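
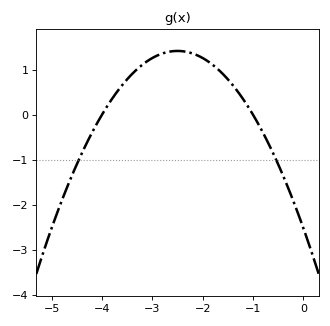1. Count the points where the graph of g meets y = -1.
2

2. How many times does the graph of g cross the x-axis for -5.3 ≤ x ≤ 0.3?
2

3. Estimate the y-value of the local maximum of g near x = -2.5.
1.42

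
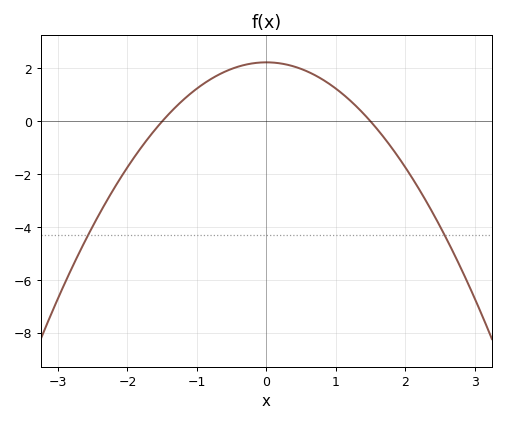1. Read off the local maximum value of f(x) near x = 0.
2.2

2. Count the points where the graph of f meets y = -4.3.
2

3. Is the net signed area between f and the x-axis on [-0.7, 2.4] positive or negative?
positive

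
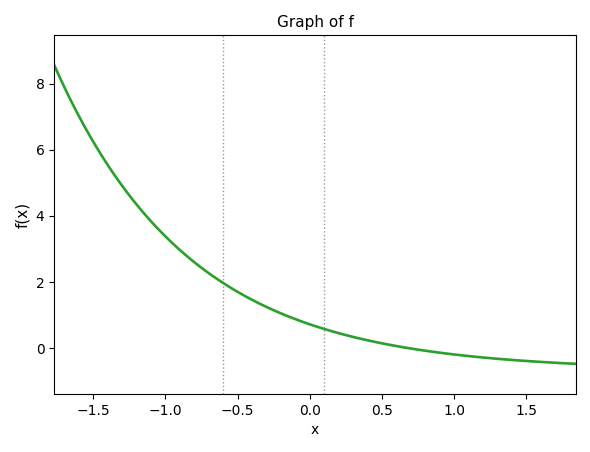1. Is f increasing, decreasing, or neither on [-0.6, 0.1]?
decreasing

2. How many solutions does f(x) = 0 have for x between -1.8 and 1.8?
1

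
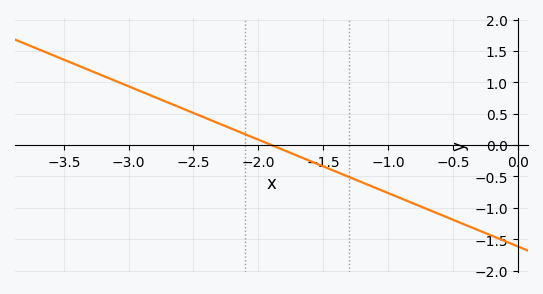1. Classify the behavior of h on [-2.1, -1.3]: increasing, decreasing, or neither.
decreasing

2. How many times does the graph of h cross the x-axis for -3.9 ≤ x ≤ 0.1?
1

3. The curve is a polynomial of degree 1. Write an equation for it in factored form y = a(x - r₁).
y = -0.85(x + 1.9)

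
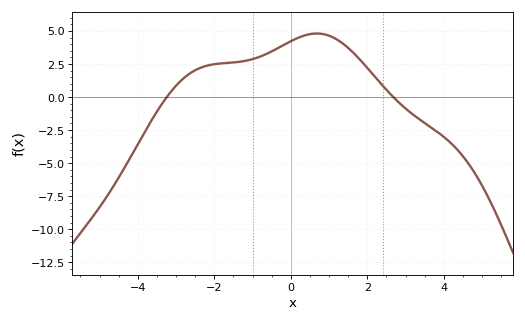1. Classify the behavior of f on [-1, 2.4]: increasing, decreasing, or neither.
neither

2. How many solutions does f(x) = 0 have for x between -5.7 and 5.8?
2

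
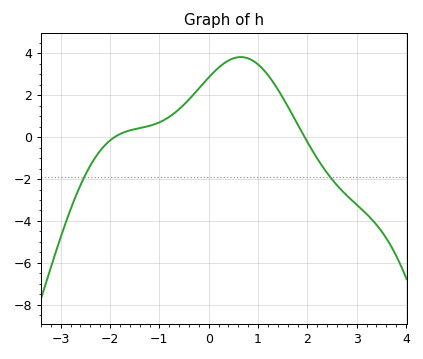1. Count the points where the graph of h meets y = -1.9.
2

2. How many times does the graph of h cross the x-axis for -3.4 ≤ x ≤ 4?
2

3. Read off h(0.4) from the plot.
3.6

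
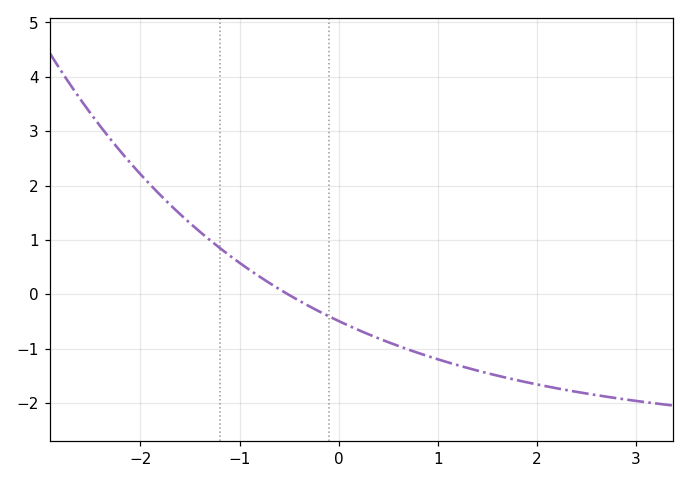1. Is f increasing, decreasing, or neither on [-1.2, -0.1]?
decreasing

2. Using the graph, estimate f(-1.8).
1.83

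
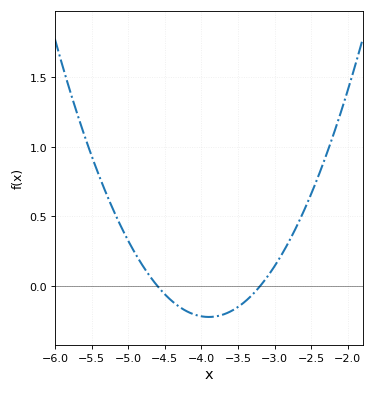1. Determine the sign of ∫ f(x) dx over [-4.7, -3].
negative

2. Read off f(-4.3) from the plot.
-0.15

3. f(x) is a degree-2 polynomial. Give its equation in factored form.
y = 0.45(x + 4.6)(x + 3.2)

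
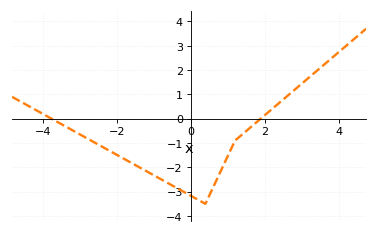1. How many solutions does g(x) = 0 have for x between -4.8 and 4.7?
2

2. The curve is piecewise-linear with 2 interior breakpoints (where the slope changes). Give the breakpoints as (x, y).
(0.4, -3.5); (1.2, -0.9)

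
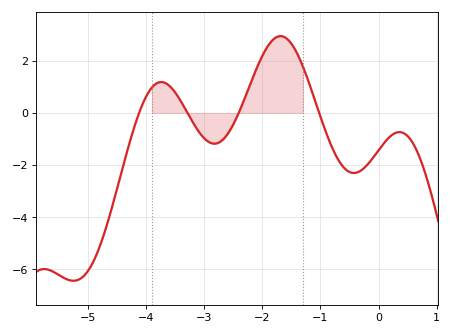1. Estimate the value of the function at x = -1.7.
3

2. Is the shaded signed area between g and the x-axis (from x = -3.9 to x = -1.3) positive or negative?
positive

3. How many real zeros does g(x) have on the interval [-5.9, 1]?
4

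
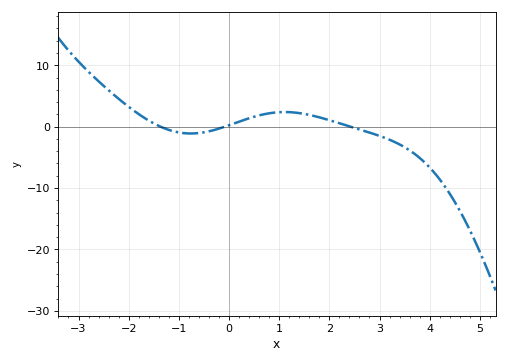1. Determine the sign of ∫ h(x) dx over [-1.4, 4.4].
negative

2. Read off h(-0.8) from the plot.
-1.11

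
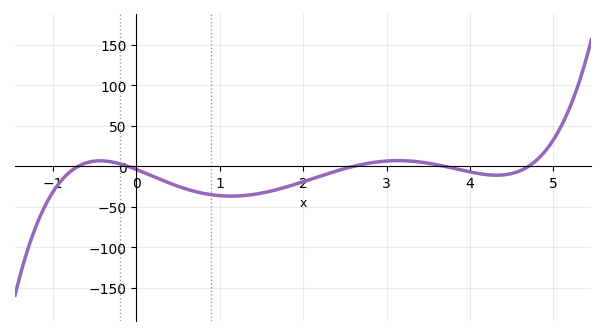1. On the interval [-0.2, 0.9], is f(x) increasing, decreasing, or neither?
decreasing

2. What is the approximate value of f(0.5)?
-24.6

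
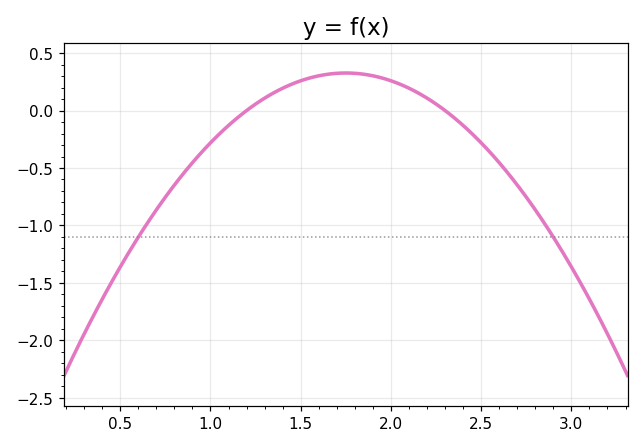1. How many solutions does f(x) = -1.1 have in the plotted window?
2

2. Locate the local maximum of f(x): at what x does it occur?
1.75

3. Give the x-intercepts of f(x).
1.2, 2.3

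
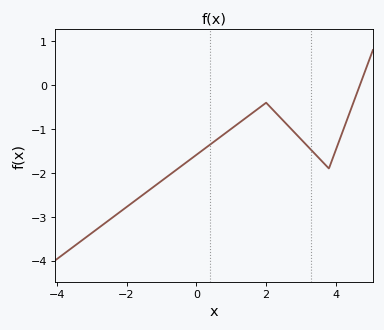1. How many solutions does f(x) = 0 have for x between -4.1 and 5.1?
1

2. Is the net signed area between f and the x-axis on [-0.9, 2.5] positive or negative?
negative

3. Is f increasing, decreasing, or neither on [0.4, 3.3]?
neither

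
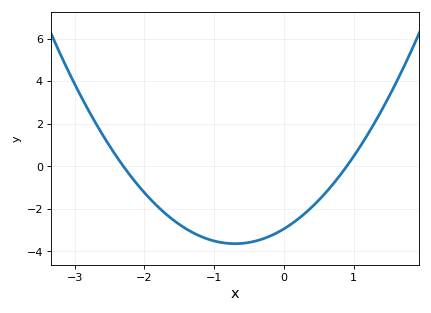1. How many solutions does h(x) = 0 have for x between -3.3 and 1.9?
2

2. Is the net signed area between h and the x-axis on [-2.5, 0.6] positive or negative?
negative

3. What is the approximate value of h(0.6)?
-1.2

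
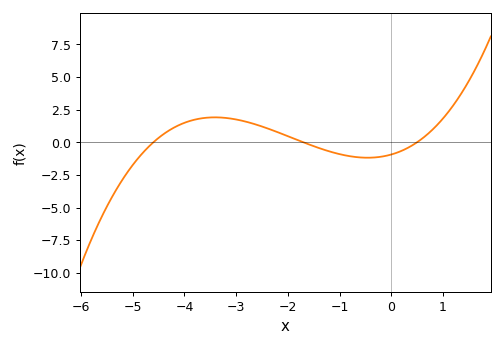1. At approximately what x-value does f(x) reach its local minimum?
-0.455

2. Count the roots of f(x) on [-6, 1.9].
3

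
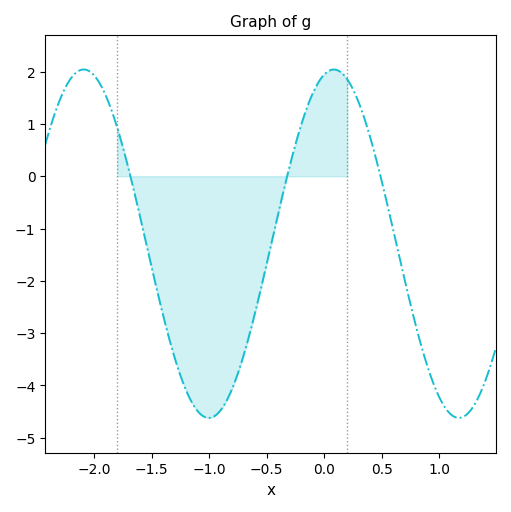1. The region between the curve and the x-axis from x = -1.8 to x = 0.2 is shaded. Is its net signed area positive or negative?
negative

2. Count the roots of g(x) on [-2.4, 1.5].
3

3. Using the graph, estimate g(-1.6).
-0.8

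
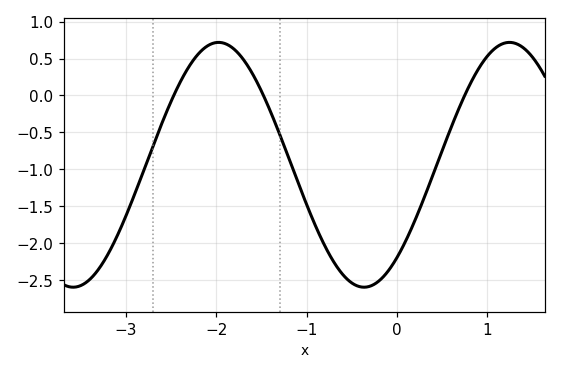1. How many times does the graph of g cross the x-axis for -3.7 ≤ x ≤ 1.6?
3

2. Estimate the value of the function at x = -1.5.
0.05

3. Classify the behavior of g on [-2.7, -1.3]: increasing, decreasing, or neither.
neither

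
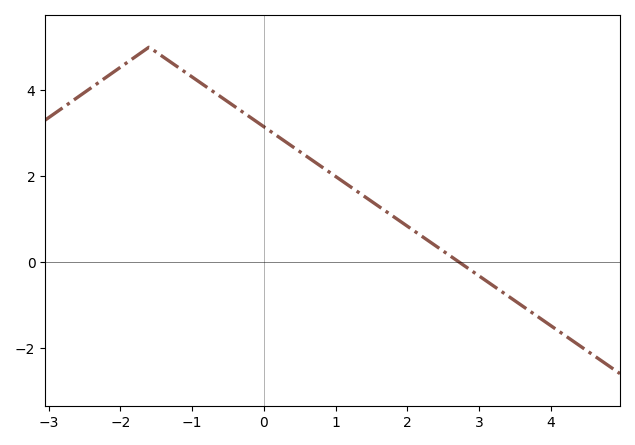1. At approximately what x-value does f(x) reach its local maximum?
-1.6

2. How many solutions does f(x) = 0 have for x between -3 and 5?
1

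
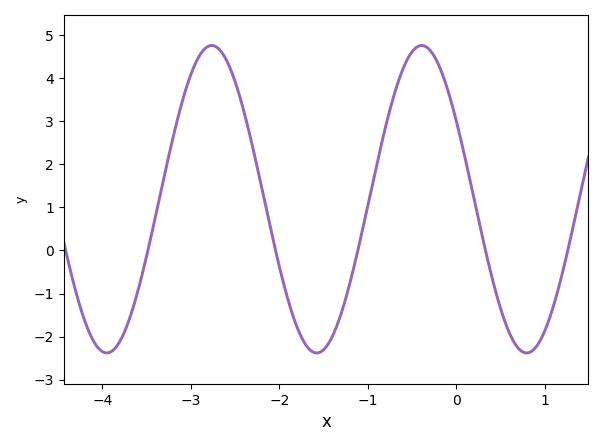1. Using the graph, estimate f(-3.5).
-0.1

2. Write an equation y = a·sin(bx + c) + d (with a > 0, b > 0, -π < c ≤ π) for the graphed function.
y = 3.57sin(2.6x + 2.6) + 1.19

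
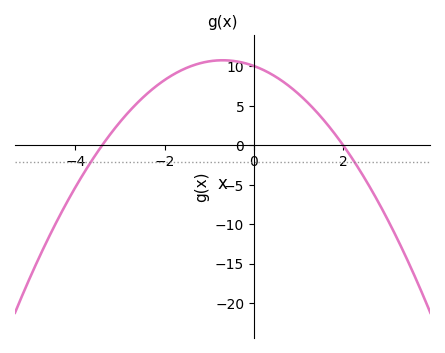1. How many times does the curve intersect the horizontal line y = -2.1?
2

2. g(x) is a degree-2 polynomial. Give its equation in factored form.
y = -1.48(x + 3.4)(x - 2)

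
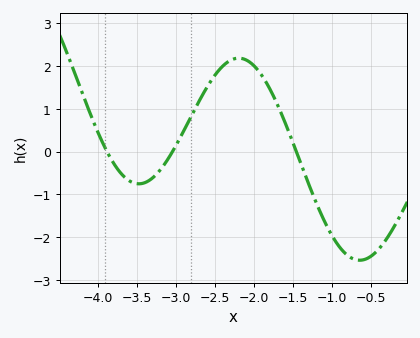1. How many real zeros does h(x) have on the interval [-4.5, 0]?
3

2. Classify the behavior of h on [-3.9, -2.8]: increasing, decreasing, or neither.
neither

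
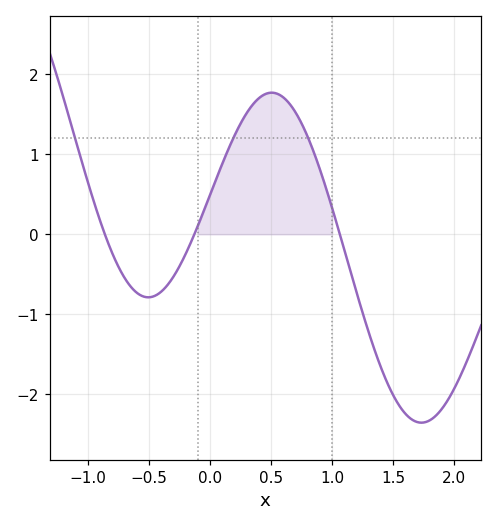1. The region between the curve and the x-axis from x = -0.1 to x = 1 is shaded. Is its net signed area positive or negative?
positive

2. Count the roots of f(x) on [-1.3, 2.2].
3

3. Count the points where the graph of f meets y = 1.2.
3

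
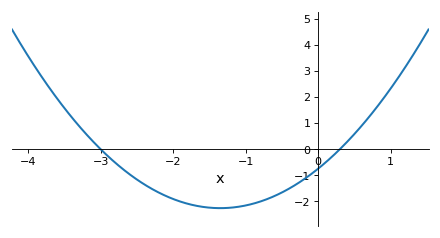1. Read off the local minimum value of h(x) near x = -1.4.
-2.26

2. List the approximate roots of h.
-3, 0.3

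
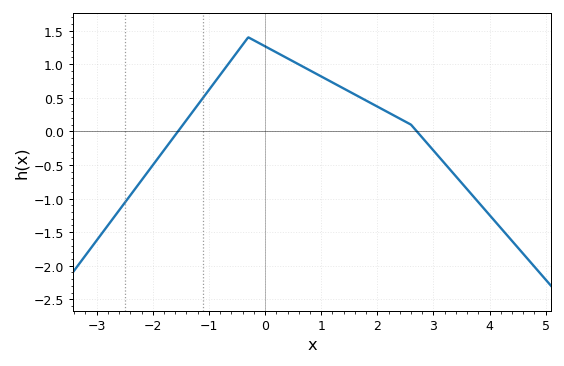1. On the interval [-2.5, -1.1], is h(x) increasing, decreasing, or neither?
increasing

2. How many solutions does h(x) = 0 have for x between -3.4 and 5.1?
2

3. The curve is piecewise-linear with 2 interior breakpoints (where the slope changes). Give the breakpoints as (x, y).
(-0.3, 1.4); (2.6, 0.1)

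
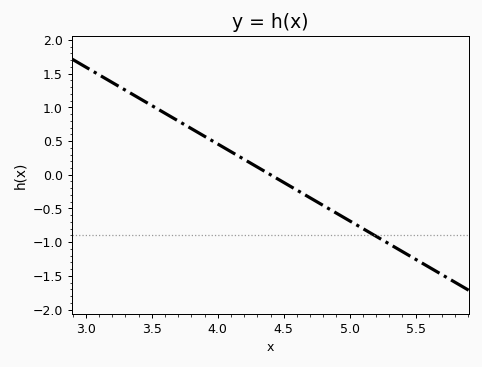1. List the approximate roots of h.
4.4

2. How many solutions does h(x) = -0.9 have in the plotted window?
1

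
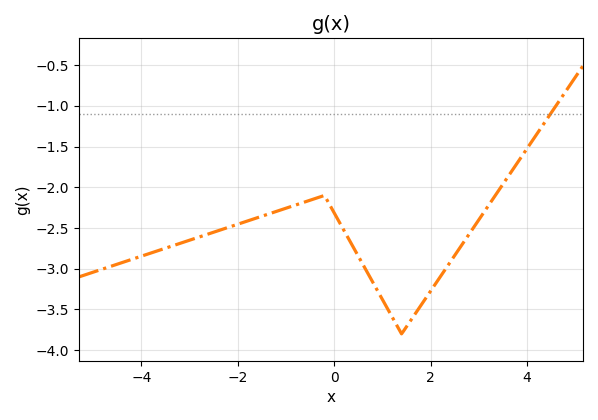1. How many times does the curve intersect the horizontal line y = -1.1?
1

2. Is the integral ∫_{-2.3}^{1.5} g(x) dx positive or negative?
negative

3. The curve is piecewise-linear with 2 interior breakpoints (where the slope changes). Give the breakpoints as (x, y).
(-0.2, -2.1); (1.4, -3.8)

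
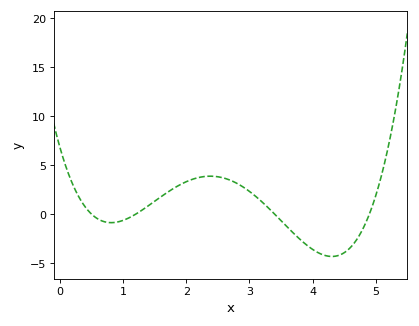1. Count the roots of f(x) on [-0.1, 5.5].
4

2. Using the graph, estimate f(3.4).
0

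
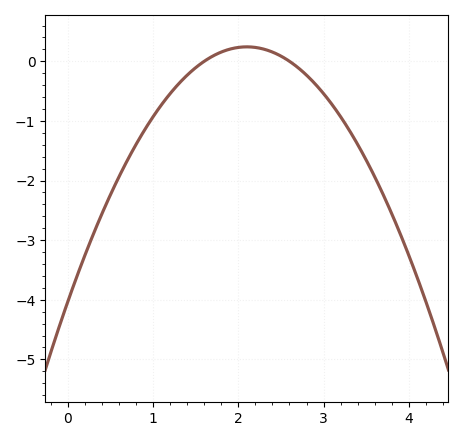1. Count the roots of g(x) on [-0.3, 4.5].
2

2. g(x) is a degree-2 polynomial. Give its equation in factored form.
y = -0.97(x - 1.6)(x - 2.6)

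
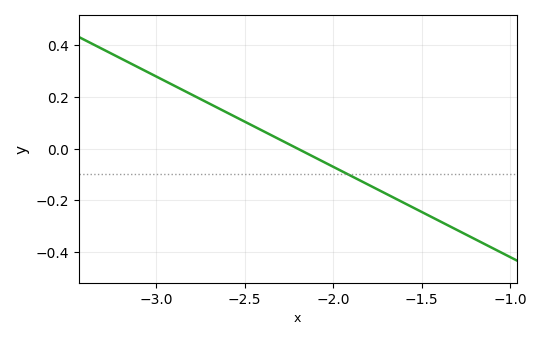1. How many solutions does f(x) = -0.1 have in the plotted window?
1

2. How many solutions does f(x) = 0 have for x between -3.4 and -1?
1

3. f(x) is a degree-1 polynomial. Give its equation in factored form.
y = -0.35(x + 2.2)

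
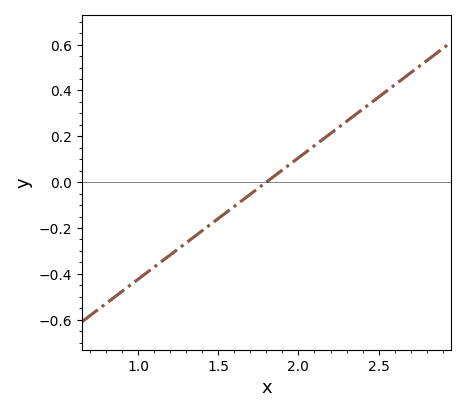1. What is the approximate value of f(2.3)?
0.26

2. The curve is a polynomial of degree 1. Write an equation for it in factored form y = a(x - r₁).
y = 0.53(x - 1.8)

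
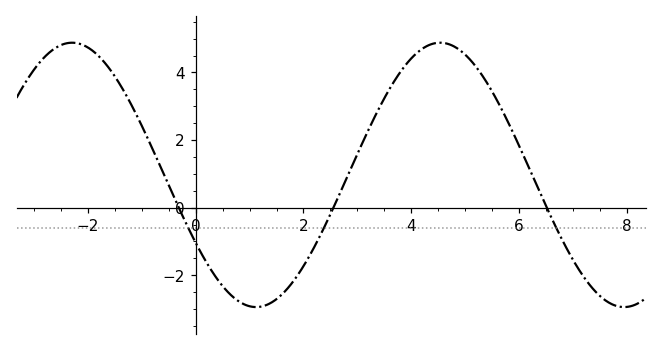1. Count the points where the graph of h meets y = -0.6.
3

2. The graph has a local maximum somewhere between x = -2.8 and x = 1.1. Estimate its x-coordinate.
-2.2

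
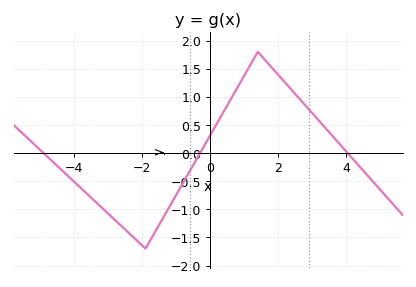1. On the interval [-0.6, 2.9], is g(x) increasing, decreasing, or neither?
neither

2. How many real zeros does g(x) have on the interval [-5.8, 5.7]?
3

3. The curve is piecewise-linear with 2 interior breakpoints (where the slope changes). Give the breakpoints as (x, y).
(-1.9, -1.7); (1.4, 1.8)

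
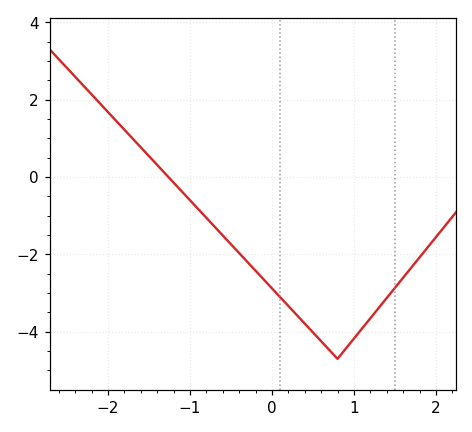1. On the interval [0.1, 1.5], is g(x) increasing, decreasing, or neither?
neither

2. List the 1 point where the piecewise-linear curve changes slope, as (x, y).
(0.8, -4.7)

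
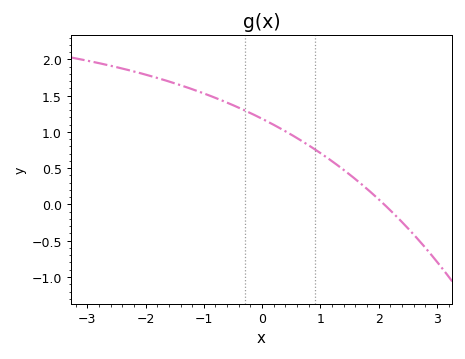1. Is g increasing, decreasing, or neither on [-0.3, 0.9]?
decreasing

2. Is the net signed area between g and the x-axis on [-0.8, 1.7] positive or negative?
positive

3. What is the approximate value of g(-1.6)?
1.69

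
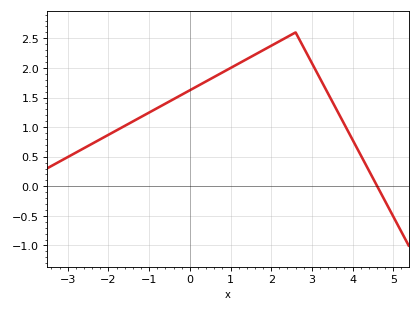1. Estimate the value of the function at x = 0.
1.6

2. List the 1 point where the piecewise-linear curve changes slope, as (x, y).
(2.6, 2.6)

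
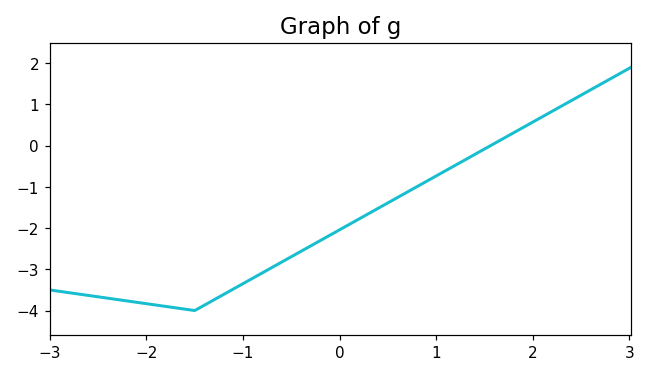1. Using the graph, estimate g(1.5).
-0.082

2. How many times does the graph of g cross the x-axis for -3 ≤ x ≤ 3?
1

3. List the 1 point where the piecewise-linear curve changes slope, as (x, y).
(-1.5, -4)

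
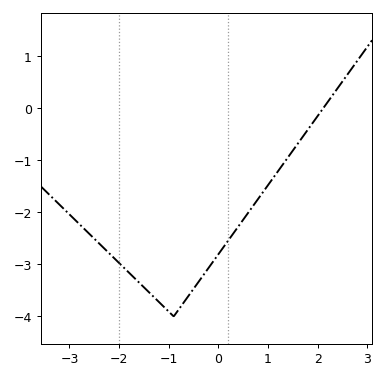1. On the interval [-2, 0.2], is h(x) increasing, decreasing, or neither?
neither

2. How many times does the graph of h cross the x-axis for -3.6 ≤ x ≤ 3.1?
1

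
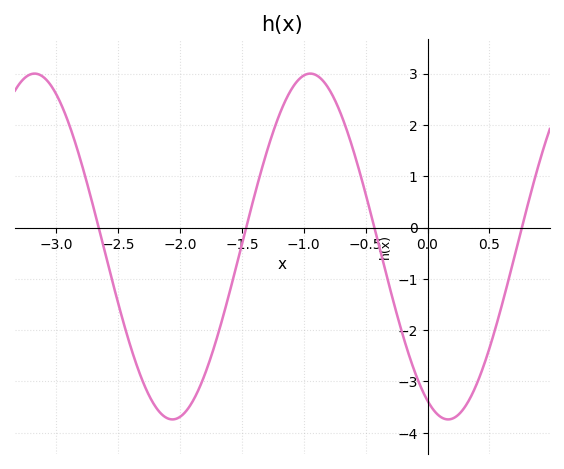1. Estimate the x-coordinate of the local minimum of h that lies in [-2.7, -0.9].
-2.06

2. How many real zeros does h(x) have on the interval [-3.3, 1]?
4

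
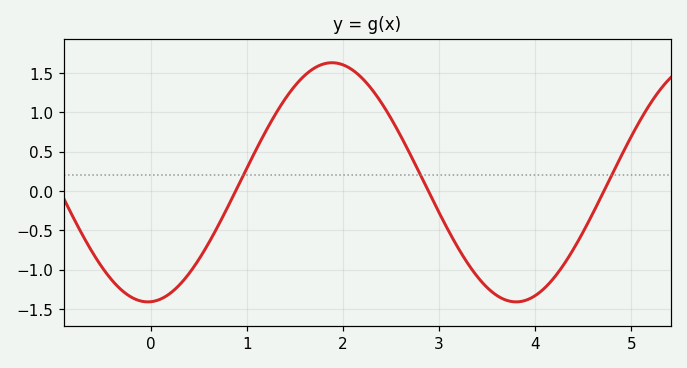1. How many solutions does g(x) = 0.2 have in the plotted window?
3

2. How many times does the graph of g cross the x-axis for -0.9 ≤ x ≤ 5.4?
3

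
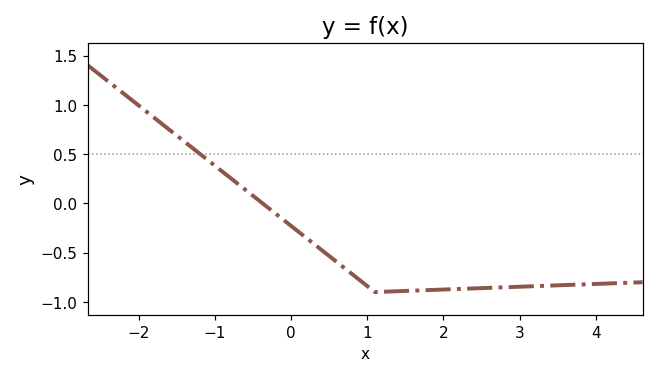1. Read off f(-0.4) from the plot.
0.017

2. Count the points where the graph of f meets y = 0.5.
1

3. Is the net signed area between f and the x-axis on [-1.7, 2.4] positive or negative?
negative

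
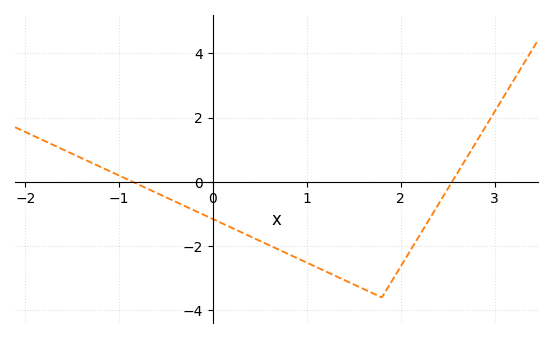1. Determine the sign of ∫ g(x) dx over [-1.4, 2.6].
negative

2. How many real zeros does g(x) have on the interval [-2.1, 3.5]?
2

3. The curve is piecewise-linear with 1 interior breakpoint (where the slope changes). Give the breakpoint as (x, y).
(1.8, -3.6)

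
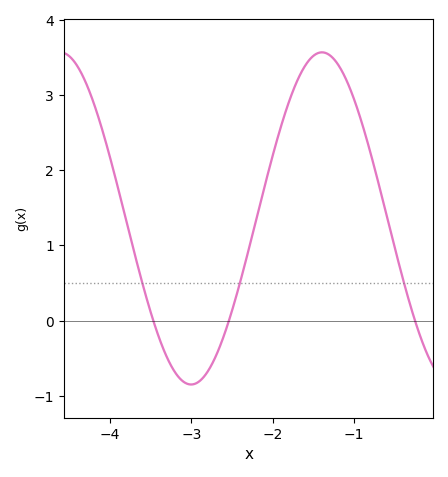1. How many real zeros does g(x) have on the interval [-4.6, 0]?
3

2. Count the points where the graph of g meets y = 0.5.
3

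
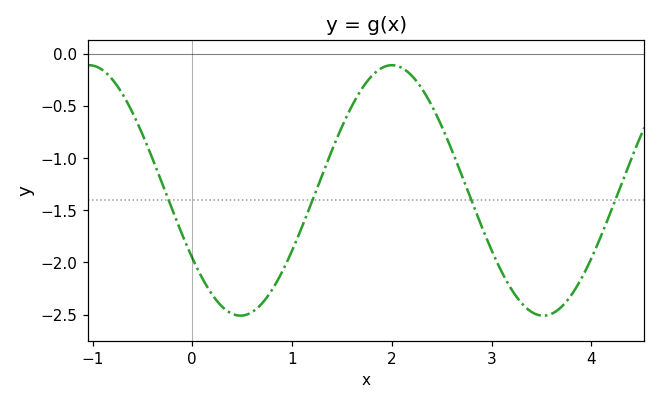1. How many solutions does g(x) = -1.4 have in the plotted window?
4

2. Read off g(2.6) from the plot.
-0.9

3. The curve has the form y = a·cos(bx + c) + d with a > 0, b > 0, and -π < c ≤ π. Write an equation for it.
y = 1.2cos(2.1x + 2.1) - 1.31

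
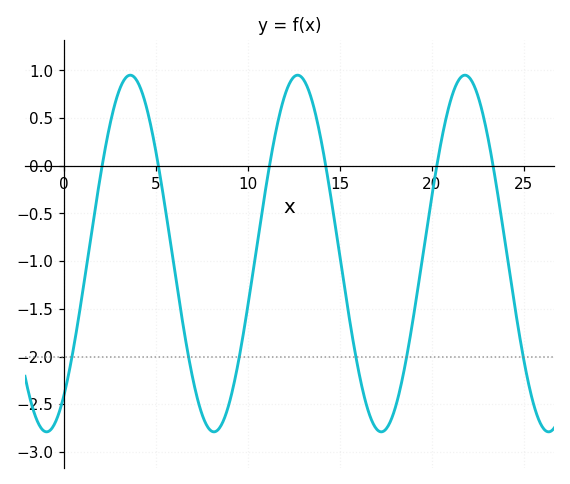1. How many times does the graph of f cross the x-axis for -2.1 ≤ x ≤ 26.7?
6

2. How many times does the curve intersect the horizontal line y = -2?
6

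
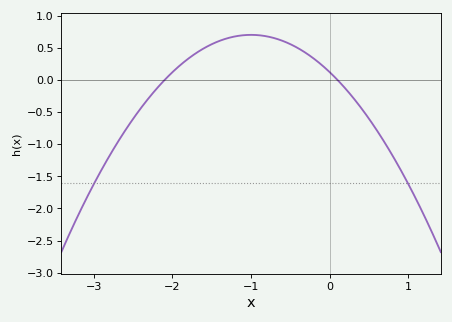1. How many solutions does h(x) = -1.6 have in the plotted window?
2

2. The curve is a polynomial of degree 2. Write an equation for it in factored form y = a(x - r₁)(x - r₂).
y = -0.58(x + 2.1)(x - 0.1)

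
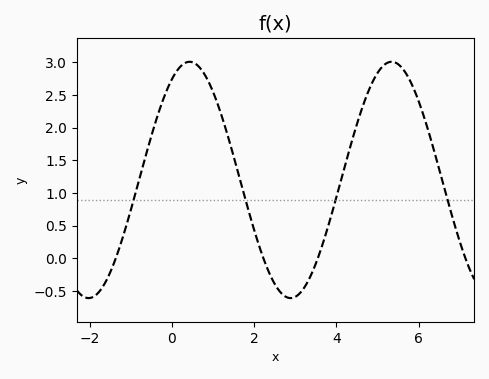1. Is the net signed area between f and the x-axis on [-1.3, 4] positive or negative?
positive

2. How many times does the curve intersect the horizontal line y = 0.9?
4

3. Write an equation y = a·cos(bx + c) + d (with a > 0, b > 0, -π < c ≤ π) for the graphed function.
y = 1.81cos(1.3x - 0.55) + 1.2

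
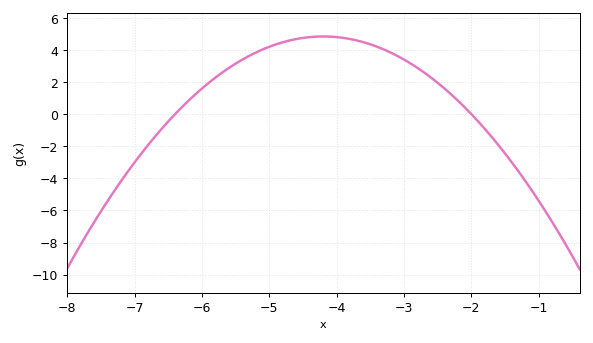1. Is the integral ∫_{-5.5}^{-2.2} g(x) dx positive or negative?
positive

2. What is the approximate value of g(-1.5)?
-2.4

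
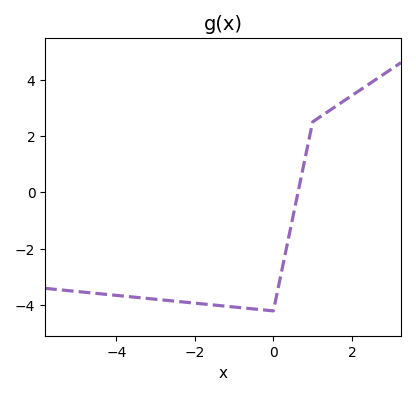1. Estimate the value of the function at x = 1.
2.4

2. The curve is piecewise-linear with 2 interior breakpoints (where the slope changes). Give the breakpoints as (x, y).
(0, -4.2); (1, 2.5)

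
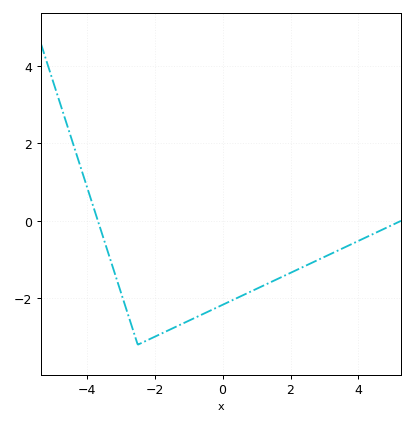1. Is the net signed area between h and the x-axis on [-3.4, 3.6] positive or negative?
negative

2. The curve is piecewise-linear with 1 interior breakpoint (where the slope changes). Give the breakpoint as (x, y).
(-2.5, -3.2)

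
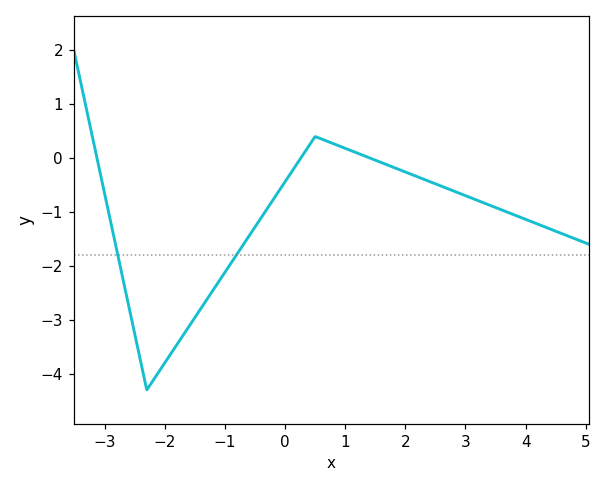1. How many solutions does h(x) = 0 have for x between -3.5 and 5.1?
3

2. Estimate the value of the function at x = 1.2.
0.1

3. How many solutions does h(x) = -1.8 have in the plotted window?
2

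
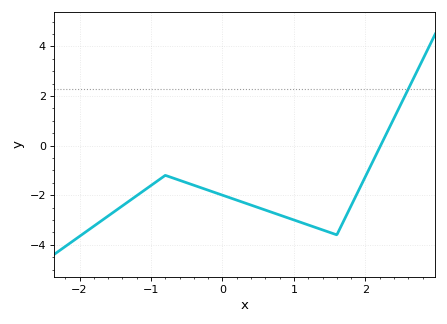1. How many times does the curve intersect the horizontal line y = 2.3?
1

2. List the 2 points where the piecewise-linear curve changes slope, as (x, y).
(-0.8, -1.2); (1.6, -3.6)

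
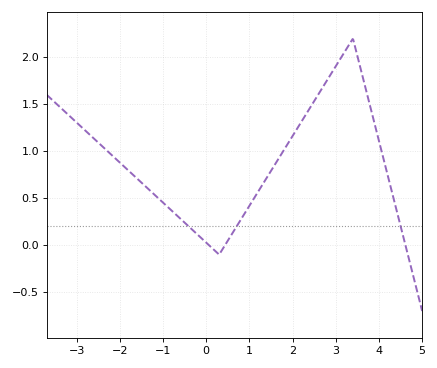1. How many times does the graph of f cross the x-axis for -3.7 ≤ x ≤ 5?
3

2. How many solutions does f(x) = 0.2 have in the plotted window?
3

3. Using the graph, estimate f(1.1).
0.494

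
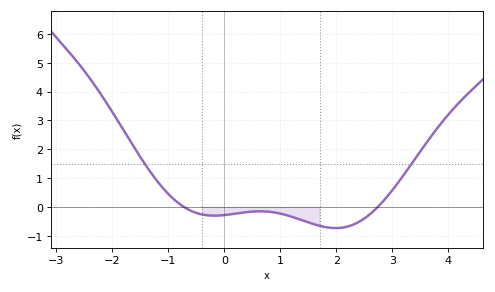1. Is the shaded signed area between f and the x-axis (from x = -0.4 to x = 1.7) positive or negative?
negative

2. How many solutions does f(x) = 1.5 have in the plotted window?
2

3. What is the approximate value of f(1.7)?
-0.7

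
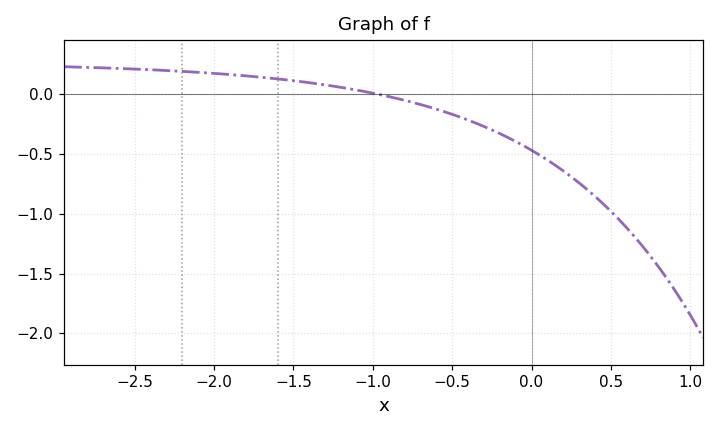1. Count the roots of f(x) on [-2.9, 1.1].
1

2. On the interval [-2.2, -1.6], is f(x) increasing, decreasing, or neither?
decreasing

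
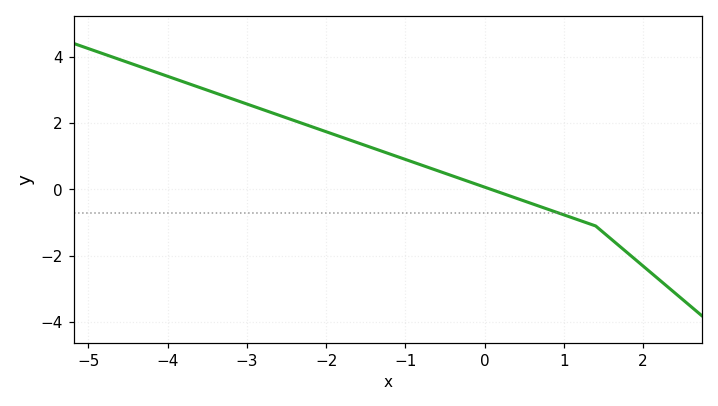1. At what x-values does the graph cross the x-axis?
0.083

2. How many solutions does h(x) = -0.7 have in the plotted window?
1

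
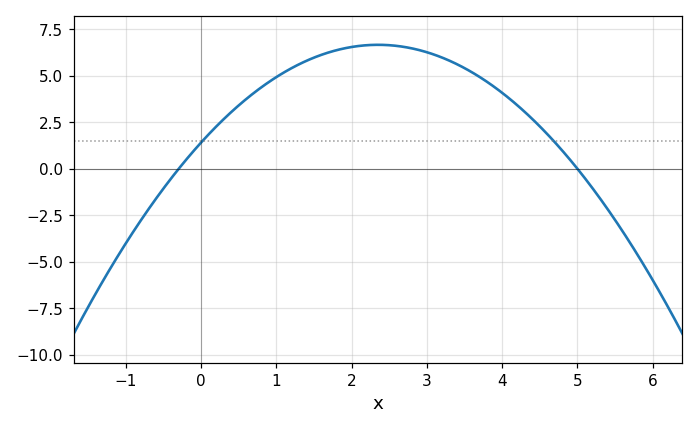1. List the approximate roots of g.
-0.2, 5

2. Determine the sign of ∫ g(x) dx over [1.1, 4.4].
positive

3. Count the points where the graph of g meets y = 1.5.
2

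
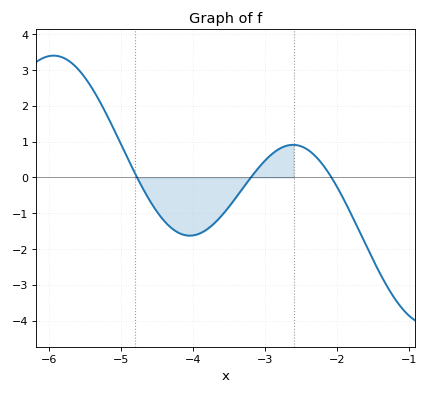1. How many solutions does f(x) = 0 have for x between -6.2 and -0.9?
3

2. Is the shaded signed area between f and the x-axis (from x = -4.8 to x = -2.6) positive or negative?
negative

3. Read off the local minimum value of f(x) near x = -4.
-1.6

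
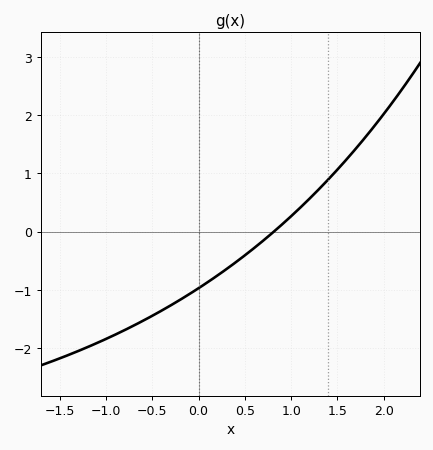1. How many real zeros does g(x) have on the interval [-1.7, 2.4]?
1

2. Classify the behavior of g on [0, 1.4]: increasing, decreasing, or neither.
increasing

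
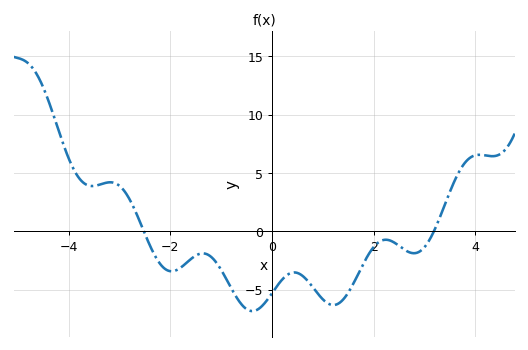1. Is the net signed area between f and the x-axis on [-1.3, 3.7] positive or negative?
negative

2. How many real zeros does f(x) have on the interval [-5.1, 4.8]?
2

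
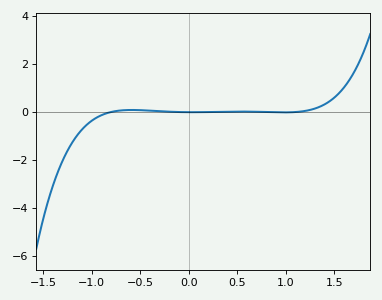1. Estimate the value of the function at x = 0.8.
0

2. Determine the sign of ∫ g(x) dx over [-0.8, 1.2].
positive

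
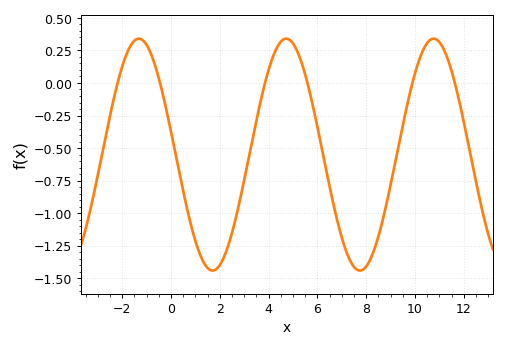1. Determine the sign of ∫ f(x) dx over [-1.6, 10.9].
negative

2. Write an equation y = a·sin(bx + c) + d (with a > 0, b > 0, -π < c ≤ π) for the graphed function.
y = 0.89sin(1.04x + 2.94) - 0.55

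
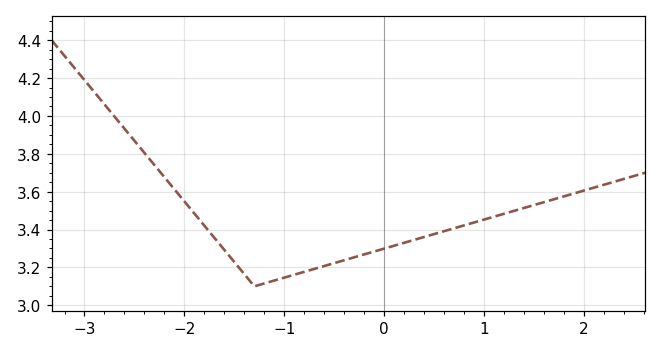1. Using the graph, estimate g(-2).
3.54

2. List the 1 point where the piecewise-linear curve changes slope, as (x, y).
(-1.3, 3.1)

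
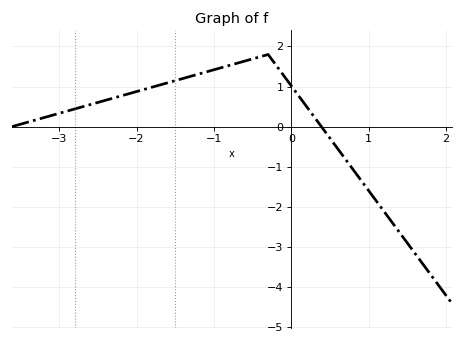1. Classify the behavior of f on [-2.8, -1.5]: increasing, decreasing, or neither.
increasing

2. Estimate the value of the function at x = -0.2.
1.5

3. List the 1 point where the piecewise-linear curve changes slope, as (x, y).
(-0.3, 1.8)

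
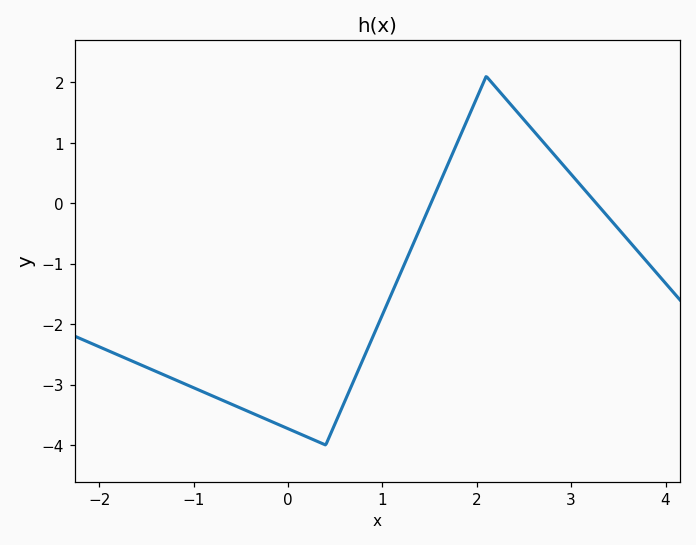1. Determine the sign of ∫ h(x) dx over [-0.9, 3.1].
negative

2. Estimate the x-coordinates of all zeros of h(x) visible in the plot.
1.5, 3.3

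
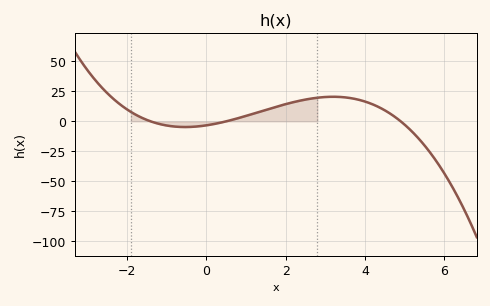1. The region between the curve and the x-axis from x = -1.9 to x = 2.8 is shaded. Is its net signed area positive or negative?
positive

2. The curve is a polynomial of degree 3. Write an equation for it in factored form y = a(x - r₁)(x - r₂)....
y = -0.97(x + 1.4)(x - 0.5)(x - 4.9)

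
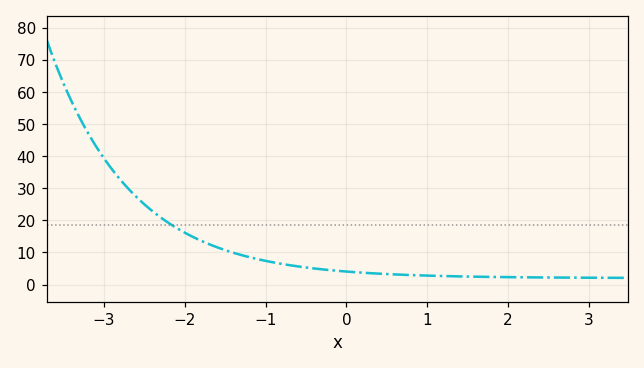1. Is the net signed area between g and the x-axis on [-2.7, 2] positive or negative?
positive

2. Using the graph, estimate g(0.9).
3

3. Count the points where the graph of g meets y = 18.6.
1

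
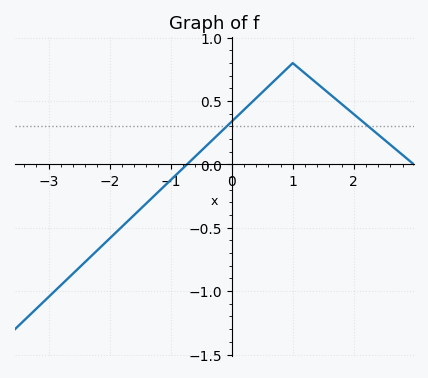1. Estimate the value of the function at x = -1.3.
-0.25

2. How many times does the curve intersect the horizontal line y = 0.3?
2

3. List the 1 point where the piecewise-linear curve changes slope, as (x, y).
(1, 0.8)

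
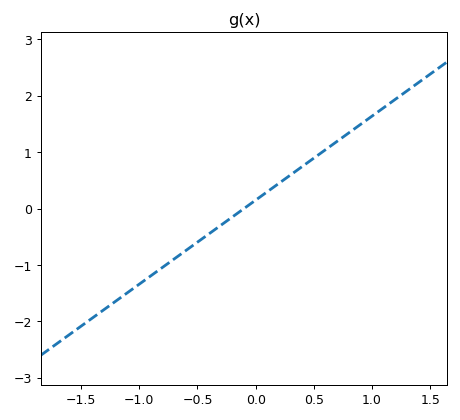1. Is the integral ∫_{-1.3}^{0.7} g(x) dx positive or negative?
negative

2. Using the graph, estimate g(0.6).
1.04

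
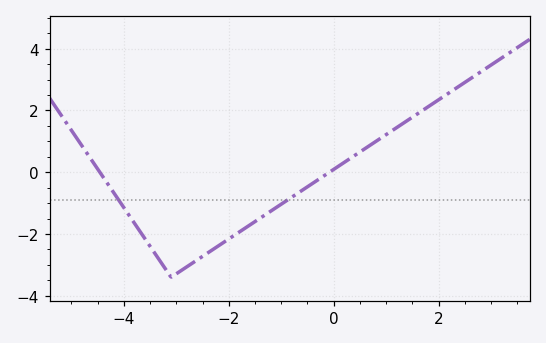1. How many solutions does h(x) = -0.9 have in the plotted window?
2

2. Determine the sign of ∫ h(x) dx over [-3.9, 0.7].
negative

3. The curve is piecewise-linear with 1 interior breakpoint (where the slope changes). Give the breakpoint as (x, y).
(-3.1, -3.4)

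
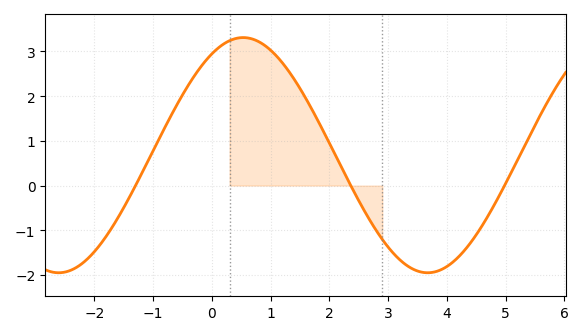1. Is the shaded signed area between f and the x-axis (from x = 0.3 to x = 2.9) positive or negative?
positive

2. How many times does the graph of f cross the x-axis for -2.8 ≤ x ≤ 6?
3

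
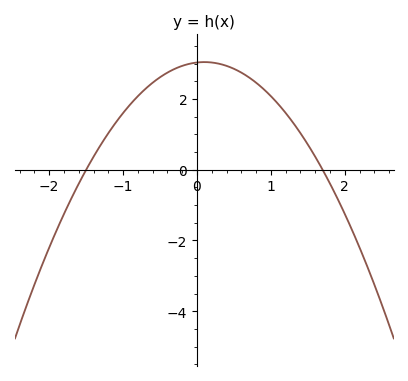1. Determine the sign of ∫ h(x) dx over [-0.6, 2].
positive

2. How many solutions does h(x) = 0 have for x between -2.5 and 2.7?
2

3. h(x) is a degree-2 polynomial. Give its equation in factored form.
y = -1.19(x + 1.5)(x - 1.7)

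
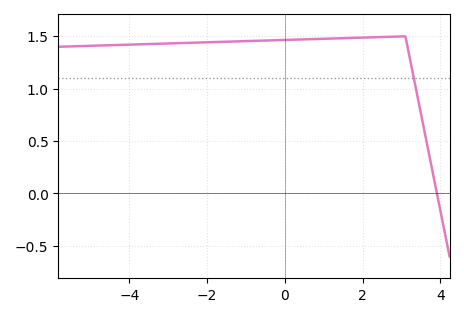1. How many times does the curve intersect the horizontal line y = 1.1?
1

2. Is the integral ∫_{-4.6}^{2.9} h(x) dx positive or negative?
positive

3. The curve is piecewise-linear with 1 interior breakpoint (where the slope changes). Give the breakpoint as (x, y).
(3.1, 1.5)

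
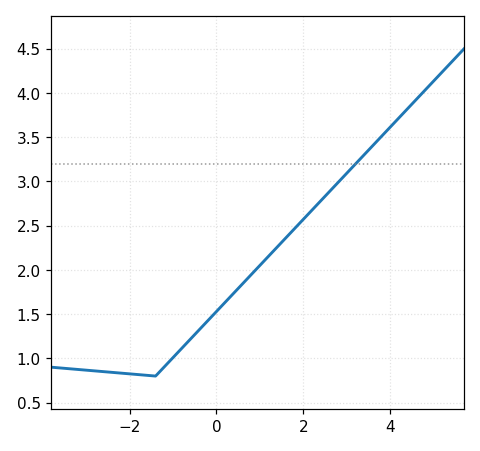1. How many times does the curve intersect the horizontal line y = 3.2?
1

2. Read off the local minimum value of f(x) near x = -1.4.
0.8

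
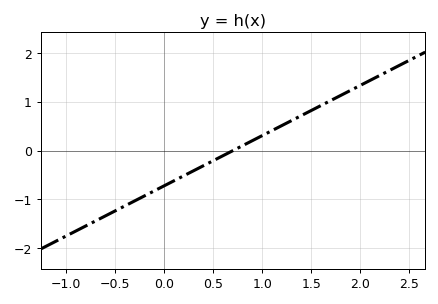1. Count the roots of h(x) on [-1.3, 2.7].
1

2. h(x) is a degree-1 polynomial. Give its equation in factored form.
y = 1.03(x - 0.7)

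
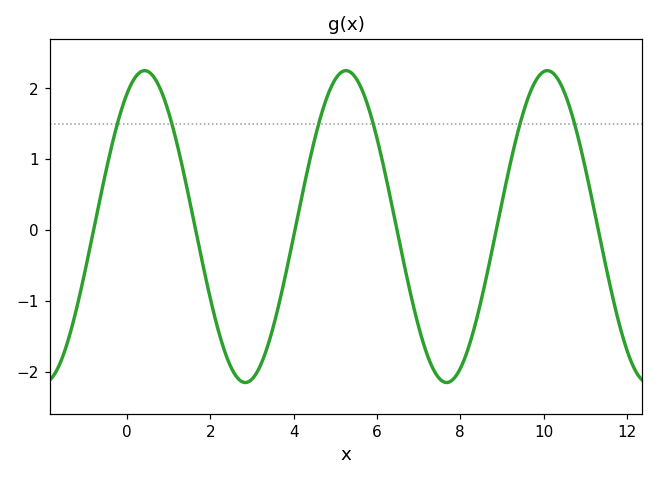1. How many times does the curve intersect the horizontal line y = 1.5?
6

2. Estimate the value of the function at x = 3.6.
-1.2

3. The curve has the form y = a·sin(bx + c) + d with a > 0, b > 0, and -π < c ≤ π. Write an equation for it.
y = 2.2sin(1.3x + 1) + 0.05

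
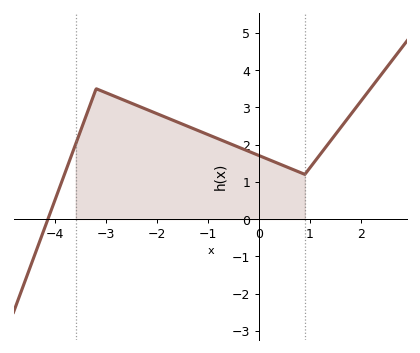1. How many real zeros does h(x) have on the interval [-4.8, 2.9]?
1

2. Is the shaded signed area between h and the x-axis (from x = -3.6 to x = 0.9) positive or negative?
positive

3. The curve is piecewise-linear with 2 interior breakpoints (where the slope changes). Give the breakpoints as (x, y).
(-3.2, 3.5); (0.9, 1.2)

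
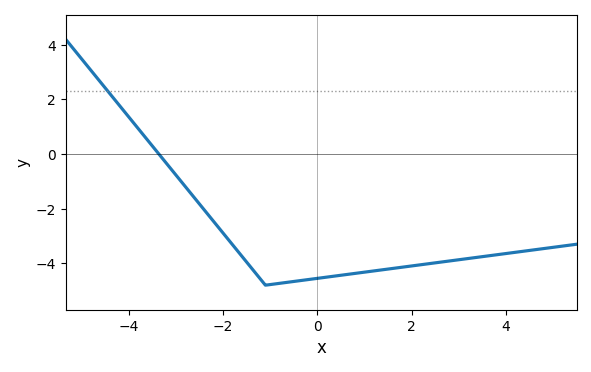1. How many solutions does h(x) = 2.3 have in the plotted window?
1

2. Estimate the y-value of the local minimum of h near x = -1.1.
-4.8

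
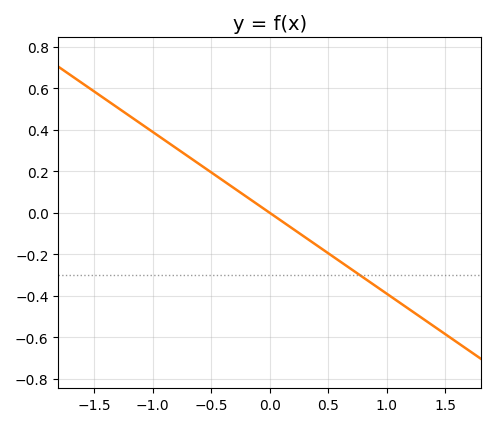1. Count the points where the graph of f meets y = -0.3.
1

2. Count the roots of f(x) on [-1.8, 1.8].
1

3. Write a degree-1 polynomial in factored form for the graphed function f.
y = -0.39(x - 0)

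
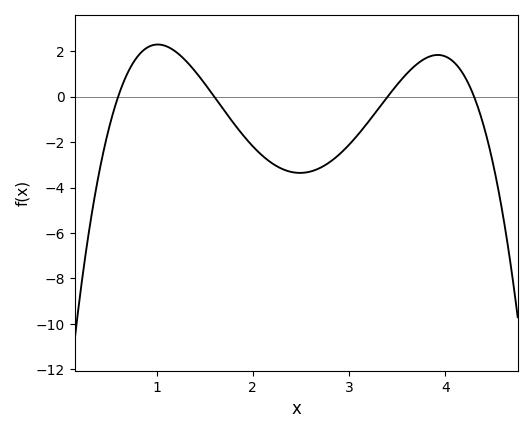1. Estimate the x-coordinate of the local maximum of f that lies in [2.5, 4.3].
3.92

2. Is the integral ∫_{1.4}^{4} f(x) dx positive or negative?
negative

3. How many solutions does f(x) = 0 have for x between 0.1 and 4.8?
4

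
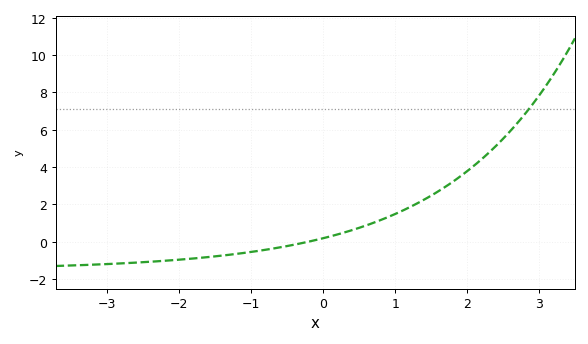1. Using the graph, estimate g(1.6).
2.71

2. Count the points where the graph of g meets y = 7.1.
1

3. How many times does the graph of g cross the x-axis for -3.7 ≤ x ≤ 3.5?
1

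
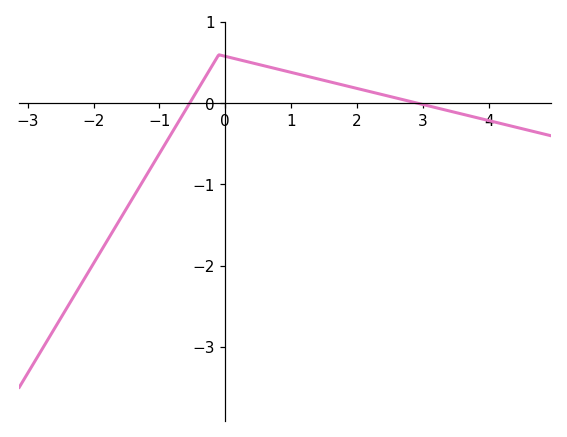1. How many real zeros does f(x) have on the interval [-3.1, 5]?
2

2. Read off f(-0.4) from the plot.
0.2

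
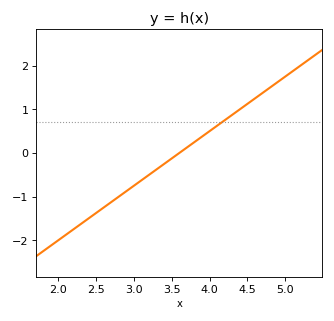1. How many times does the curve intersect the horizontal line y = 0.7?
1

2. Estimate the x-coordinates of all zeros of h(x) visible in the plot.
3.6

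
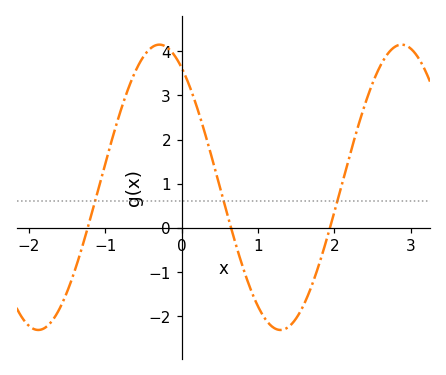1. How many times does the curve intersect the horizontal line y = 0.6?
3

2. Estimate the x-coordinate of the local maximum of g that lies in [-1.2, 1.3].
-0.3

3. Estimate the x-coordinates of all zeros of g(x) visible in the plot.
-1.2, 0.6, 1.9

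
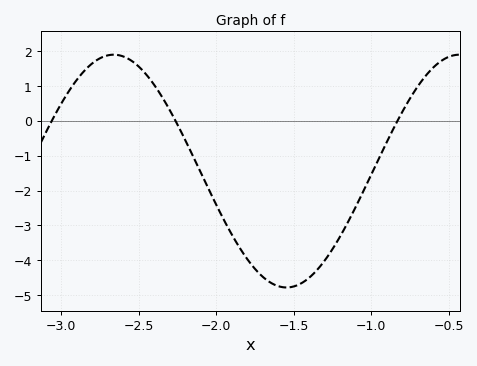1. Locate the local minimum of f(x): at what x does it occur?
-1.55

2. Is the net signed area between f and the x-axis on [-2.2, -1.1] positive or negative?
negative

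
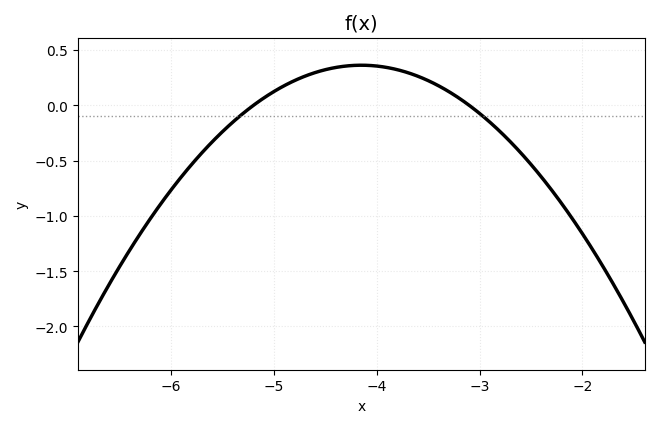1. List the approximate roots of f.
-5.2, -3.1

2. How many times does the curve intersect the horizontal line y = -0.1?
2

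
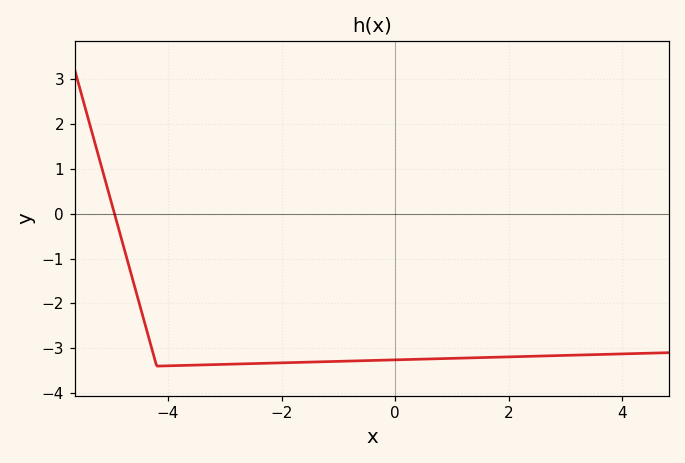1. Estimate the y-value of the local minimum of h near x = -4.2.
-3.4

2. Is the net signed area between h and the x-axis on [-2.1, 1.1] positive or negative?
negative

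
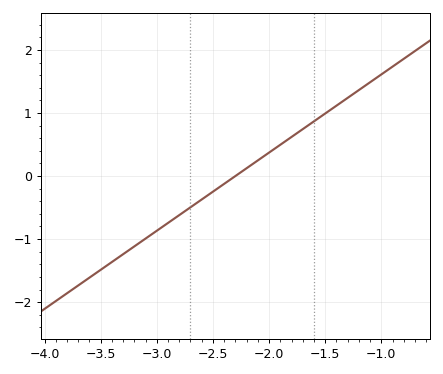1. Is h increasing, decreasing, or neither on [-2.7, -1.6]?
increasing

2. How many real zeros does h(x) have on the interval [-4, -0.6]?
1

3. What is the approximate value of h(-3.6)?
-1.61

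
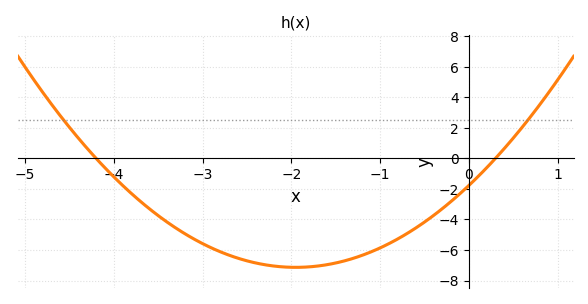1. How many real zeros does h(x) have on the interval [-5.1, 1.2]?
2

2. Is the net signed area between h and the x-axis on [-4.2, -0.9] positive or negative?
negative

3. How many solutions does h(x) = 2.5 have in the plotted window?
2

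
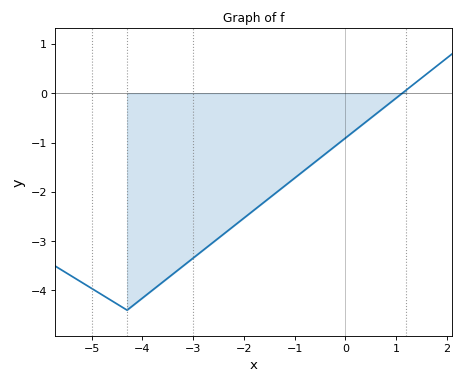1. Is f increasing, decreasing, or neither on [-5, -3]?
neither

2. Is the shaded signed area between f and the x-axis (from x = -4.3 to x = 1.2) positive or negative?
negative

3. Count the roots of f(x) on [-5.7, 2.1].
1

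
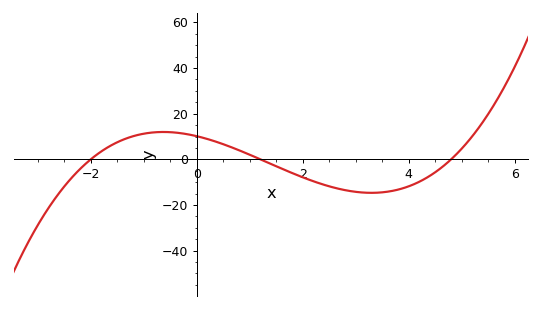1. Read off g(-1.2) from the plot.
10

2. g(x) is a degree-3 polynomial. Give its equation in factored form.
y = 0.88(x + 2)(x - 1.2)(x - 4.8)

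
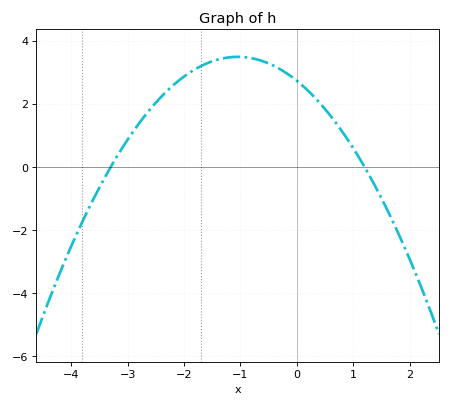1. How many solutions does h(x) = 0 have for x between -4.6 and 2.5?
2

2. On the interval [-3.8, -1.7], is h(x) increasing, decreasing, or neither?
increasing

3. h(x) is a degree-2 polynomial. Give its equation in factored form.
y = -0.69(x + 3.3)(x - 1.2)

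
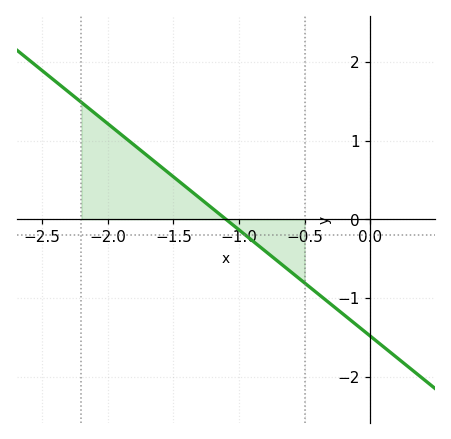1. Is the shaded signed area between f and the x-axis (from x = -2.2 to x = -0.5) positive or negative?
positive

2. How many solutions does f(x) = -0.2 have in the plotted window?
1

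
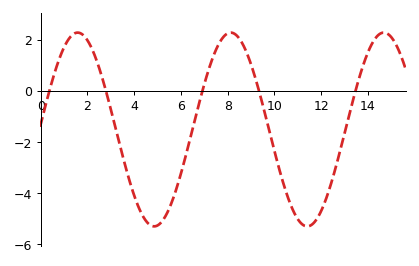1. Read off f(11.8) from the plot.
-5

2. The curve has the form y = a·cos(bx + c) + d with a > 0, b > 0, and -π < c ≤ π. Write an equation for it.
y = 3.79cos(0.96x - 1.5) - 1.5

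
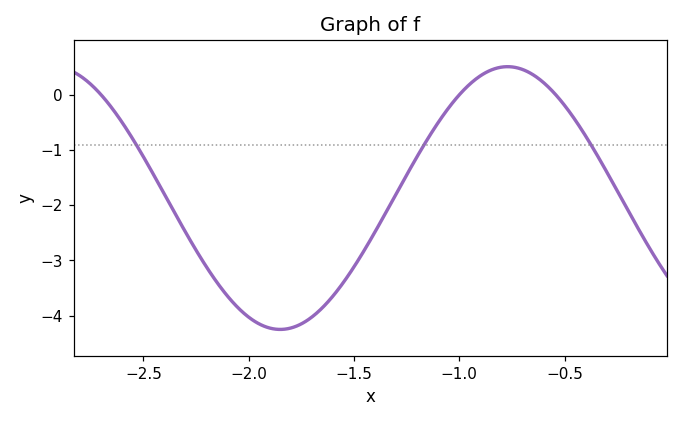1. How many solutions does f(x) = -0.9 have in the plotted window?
3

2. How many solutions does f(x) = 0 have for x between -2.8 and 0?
3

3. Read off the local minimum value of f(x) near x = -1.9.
-4.25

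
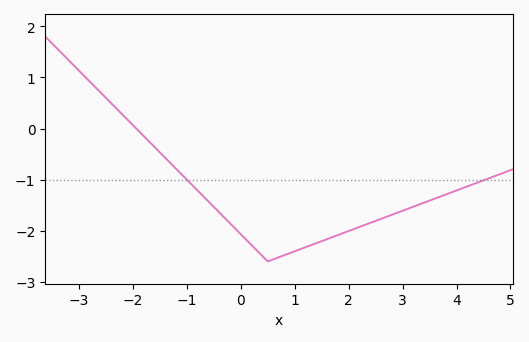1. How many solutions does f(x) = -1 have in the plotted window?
2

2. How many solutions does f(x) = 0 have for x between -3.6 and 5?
1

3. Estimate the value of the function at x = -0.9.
-1.11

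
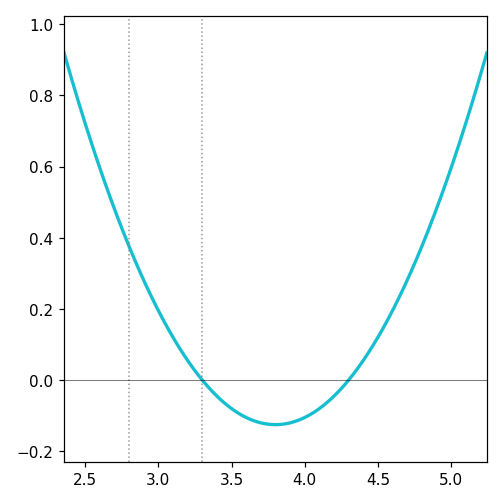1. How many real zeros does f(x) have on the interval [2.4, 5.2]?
2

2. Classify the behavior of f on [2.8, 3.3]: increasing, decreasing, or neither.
decreasing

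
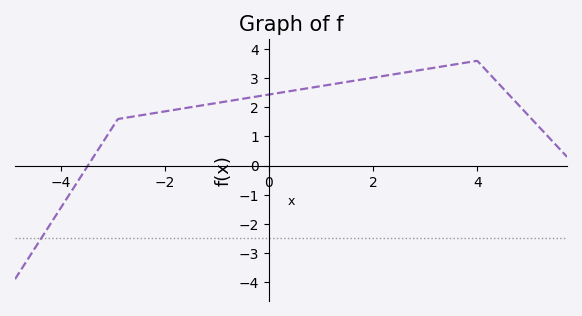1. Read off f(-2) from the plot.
1.9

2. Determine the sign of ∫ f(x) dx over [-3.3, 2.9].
positive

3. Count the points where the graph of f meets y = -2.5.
1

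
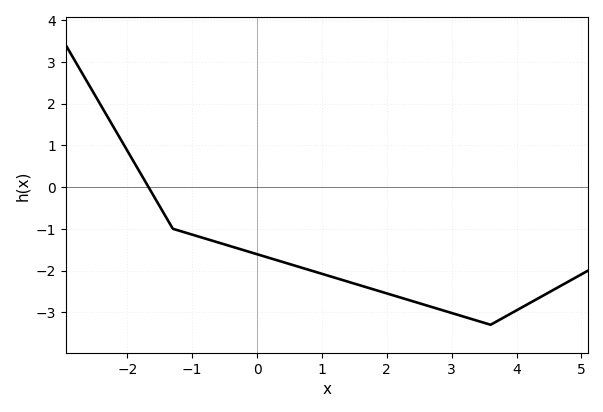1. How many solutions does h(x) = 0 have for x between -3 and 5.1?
1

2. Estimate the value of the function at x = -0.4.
-1.42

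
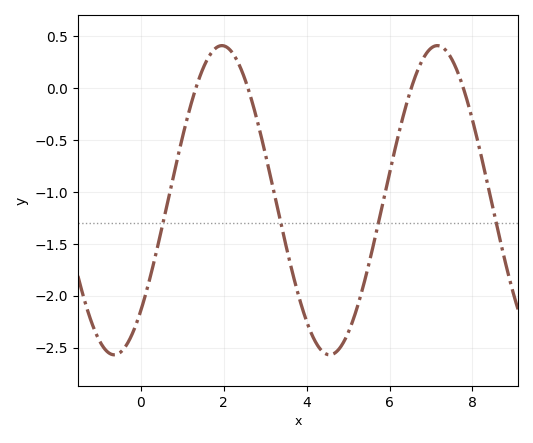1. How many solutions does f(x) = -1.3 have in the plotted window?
4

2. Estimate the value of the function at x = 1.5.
0.2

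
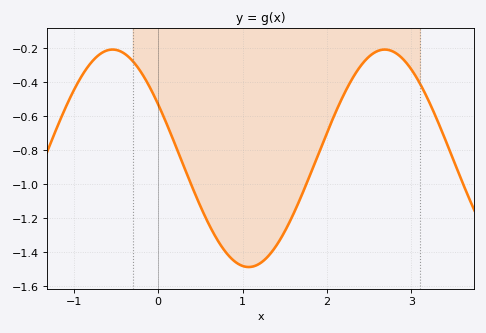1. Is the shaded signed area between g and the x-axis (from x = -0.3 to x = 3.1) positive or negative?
negative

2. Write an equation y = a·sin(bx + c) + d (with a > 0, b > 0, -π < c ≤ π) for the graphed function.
y = 0.64sin(1.95x + 2.62) - 0.85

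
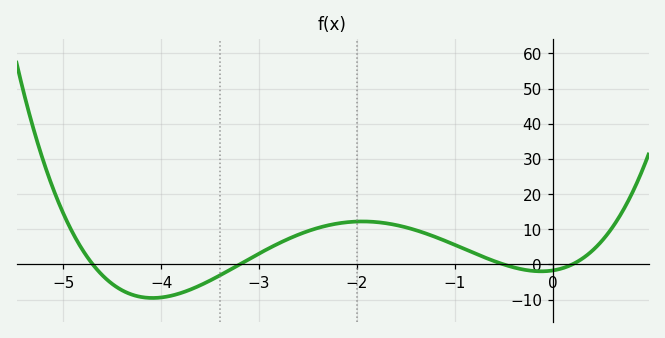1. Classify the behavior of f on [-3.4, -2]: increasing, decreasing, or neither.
increasing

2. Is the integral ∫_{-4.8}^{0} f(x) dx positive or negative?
positive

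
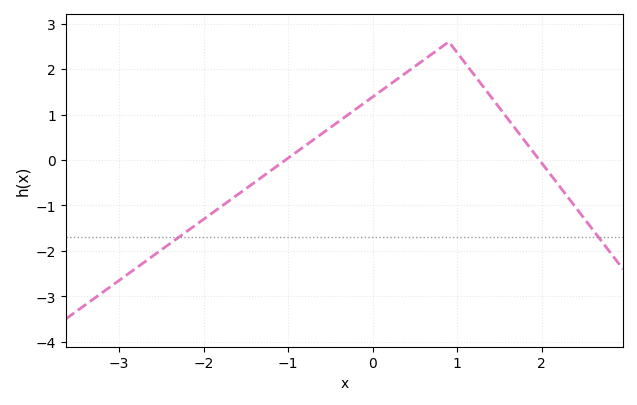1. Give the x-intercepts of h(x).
-1, 2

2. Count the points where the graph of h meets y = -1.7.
2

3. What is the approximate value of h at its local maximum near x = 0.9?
2.6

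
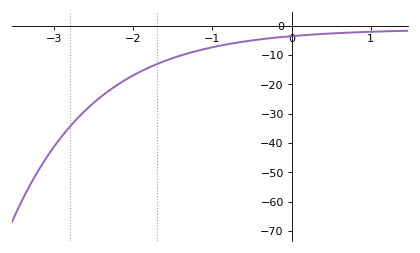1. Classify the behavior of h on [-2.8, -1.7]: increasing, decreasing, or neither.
increasing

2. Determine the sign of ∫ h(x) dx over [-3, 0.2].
negative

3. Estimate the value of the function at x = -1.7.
-13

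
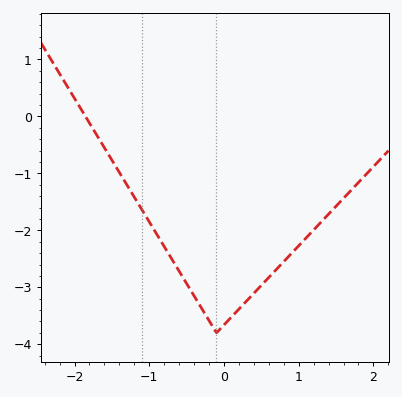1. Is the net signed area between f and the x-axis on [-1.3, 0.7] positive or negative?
negative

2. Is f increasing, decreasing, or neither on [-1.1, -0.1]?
decreasing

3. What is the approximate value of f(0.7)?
-2.69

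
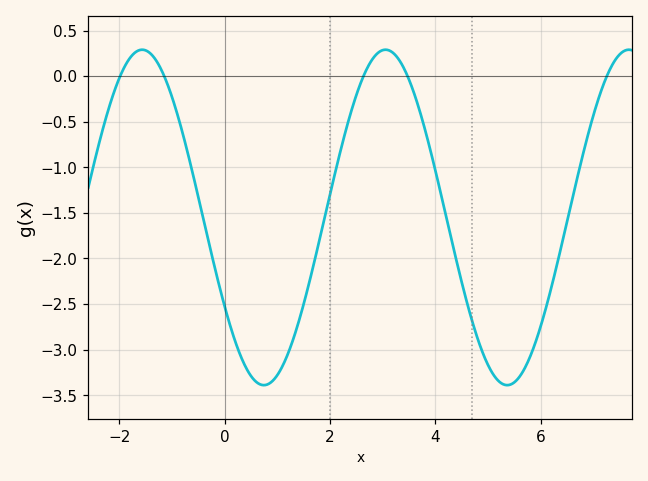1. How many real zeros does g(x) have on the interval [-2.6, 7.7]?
5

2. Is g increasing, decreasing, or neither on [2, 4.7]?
neither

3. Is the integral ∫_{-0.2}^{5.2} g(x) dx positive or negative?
negative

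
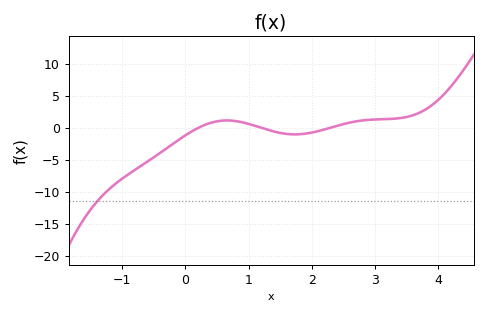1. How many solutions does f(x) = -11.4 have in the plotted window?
1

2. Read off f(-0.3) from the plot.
-3.22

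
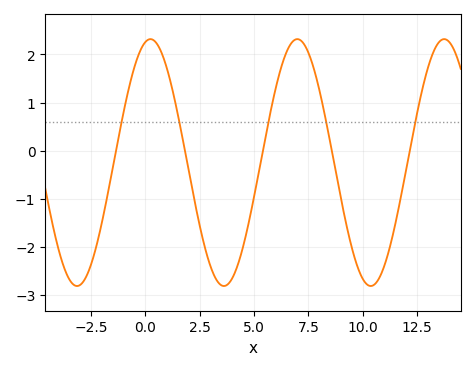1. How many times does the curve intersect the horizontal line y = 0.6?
5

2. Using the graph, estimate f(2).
-0.4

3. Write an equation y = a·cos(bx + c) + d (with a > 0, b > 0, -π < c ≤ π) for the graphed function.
y = 2.57cos(0.93x - 0.22) - 0.25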